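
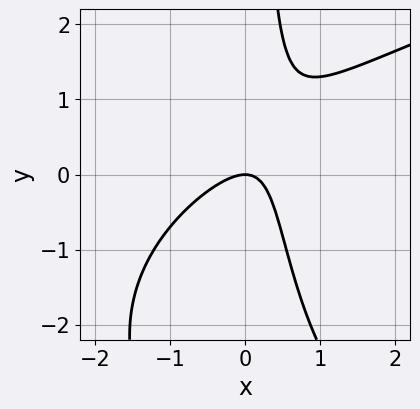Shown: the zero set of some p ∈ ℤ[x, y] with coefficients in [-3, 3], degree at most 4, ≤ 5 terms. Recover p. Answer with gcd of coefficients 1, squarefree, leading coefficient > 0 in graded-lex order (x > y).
deg p = 3. A generic line meets the curve in up to 3 points.
Reading off the gridlines: one y-axis crossing is at y = 0; it crosses the x-axis at the gridline x = 0.
Solving for integer coefficients yields p as stated.

x*y^2 - 3*x^2 + 3*x*y - 2*y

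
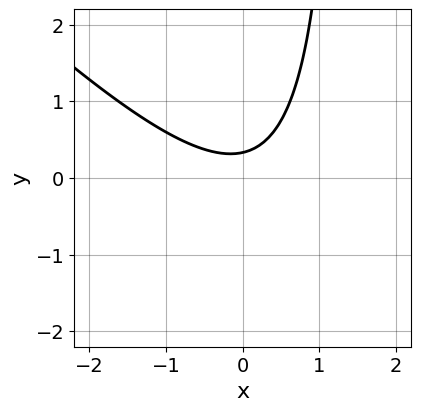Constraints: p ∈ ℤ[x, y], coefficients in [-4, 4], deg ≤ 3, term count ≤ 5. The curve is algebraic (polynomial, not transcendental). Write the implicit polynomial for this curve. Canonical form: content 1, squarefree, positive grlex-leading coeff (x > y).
1. deg p = 2. The shape is more complex than any degree-1 curve.
2. Checking where it meets the axes: it misses every integer gridline on the x-axis.
3. Solving for integer coefficients yields p as stated.

2*x^2 + 2*x*y - 3*y + 1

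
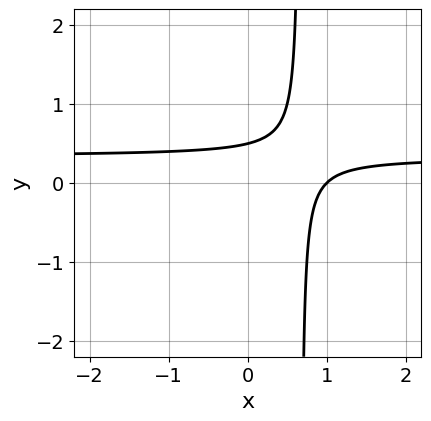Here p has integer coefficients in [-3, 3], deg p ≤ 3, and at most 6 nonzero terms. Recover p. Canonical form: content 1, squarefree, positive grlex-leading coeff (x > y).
Degree: no degree-1 curve has this shape, so deg p = 2.
From the visible intercepts: one x-axis crossing is at x = 1.
These observations pin down the coefficients.

3*x*y - x - 2*y + 1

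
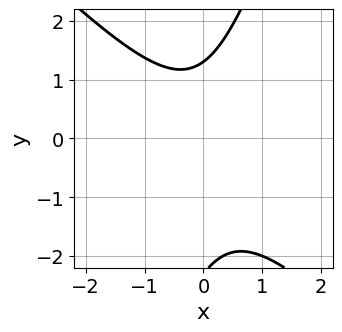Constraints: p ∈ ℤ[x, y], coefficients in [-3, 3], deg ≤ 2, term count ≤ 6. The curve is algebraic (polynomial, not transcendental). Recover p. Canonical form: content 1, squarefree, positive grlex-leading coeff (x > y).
1. The degree is 2 — a generic line meets the curve in up to 2 points.
2. Observable constraints: no x-intercept at any integer in the box.
3. Matching integer coefficients to the picture gives p.

3*x^2 + 2*x*y - y^2 - y + 3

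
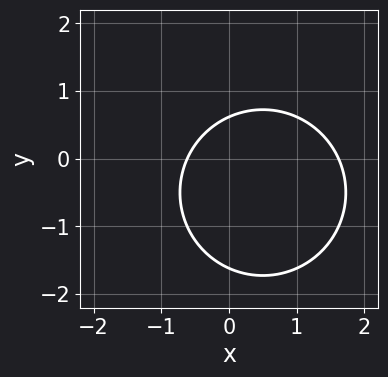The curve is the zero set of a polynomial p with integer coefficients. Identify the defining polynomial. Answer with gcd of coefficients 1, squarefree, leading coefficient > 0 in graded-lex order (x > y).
x^2 + y^2 - x + y - 1

deg p = 2. No degree-1 curve has this shape.
Matching integer coefficients to the picture gives p.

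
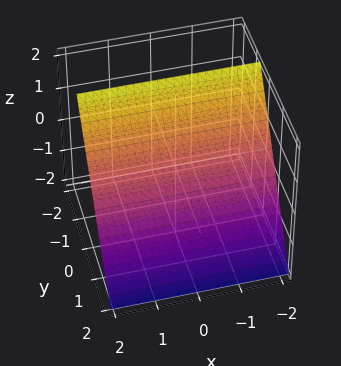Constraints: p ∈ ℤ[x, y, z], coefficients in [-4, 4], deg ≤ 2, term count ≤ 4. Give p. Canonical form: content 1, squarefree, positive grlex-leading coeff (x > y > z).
Degree: every cross-section is a straight line — this is a plane, so deg p = 1.
Reading off the gridlines: it misses every integer gridline on the x-axis; one z-axis crossing is at z = 1.
Together with the visible shape, these determine p as stated.

3*y + 2*z - 2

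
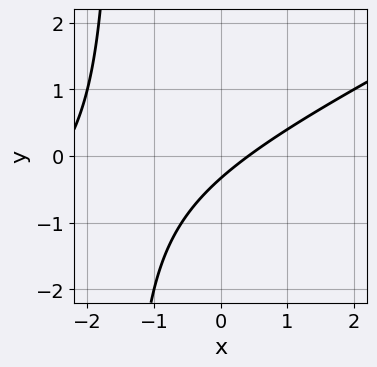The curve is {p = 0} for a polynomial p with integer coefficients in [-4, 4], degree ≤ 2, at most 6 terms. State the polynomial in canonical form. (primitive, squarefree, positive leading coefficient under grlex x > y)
x^2 - 2*x*y + 2*x - 3*y - 1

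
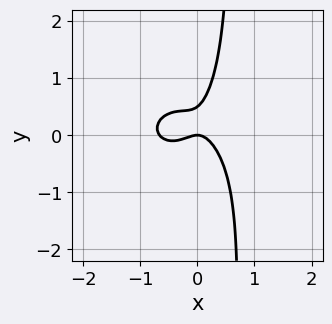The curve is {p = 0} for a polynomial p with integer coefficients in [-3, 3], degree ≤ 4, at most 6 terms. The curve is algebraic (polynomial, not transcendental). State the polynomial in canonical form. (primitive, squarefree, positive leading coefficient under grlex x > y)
(a) deg p = 3. A generic line meets the curve in up to 3 points.
(b) Checking where it meets the axes: it crosses the y-axis at the gridline y = 0; it crosses the x-axis at the gridline x = 0.
(c) Putting this together gives p.

3*x^3 + 3*x*y^2 + 2*x^2 - 2*y^2 + y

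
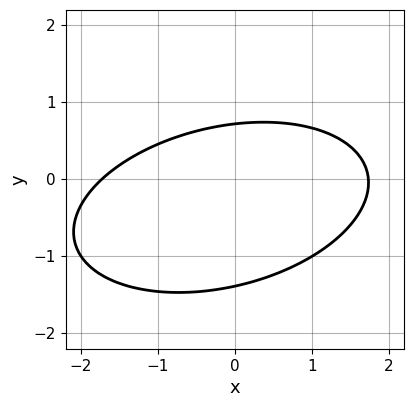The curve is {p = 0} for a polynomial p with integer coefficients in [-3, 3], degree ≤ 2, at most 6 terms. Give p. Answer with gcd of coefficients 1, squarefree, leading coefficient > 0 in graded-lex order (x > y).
x^2 - x*y + 3*y^2 + 2*y - 3

The degree is 2 — the shape is more complex than any degree-1 curve.
Matching integer coefficients to the picture gives p.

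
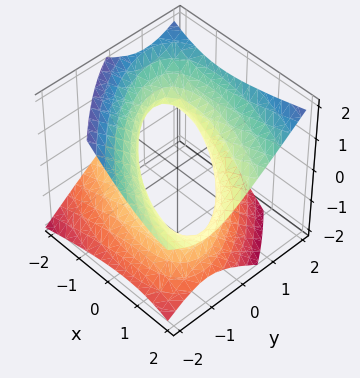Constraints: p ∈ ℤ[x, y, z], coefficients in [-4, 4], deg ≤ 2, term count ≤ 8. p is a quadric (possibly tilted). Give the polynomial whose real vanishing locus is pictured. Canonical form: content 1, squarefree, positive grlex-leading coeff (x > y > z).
1. The degree is 2 — the shape is more complex than any degree-1 surface.
2. From the visible intercepts: among the integer gridlines, it crosses the y-axis at y ∈ {-1, 1}; the surface avoids every integer z-axis point in the box.
3. Assembling these constraints gives the stated polynomial.

x^2 + 2*x*y - 2*x*z + 2*y^2 - 3*z^2 - 2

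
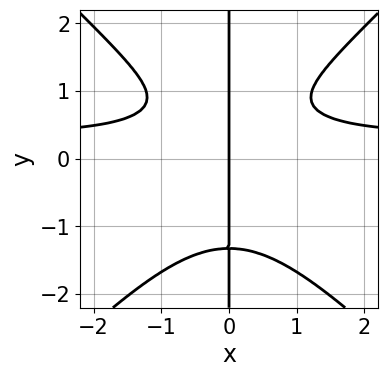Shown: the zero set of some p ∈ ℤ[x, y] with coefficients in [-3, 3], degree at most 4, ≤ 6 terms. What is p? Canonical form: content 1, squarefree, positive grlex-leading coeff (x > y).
3*x^3*y - 3*x*y^3 - x^3 + 3*x*y - 3*x

1. deg p = 4.
2. From the visible intercepts: it crosses the x-axis at the gridline x = 0; the visible y-axis segment lies entirely on the curve.
3. These observations pin down the coefficients.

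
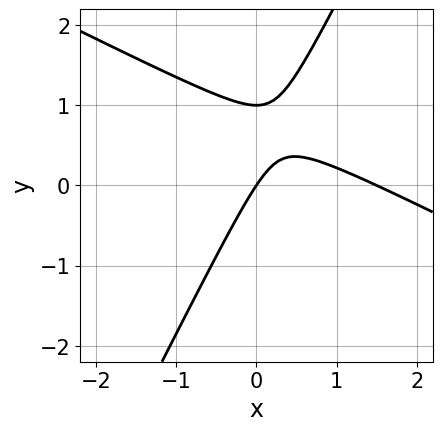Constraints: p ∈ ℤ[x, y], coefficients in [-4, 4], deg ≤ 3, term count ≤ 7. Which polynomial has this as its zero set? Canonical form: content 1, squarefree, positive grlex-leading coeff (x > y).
2*x^2 + 3*x*y - 2*y^2 - 3*x + 2*y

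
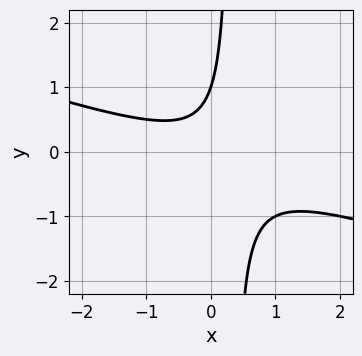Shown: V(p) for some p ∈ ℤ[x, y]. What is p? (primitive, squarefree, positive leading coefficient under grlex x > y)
x^2 + 3*x*y - y + 1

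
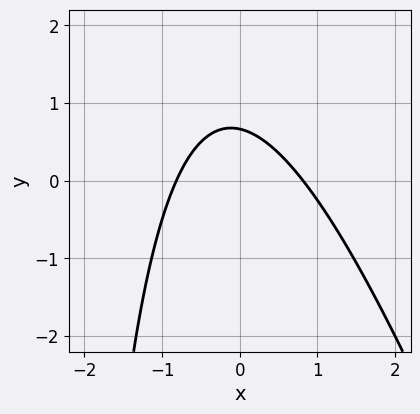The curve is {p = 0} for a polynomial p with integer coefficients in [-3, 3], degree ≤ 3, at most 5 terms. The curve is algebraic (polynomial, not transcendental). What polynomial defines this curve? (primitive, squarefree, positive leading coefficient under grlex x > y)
1. Degree: the shape is more complex than any degree-1 curve, so deg p = 2.
2. Putting this together gives p.

3*x^2 + x*y + 3*y - 2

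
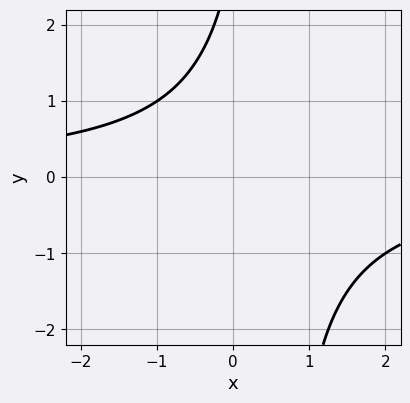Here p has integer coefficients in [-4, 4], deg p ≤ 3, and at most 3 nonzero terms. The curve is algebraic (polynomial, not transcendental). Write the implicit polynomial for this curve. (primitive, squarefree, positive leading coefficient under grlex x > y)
(a) The degree is 2 — no degree-1 curve has this shape.
(b) From the visible intercepts: no x-intercept at any integer in the box; the curve avoids every integer y-axis point in the box.
(c) Putting this together gives p.

2*x*y - y + 3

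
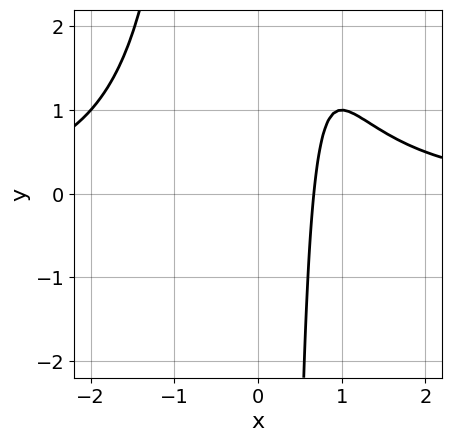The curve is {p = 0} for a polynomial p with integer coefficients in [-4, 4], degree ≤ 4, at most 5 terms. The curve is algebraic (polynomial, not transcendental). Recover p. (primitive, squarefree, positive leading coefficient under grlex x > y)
(a) Degree: no degree-3 curve has this shape, so deg p = 4.
(b) Checking where it meets the axes: it misses every integer gridline on the y-axis.
(c) The integer polynomial consistent with all of this is the stated p.

x^3*y - 3*x + 2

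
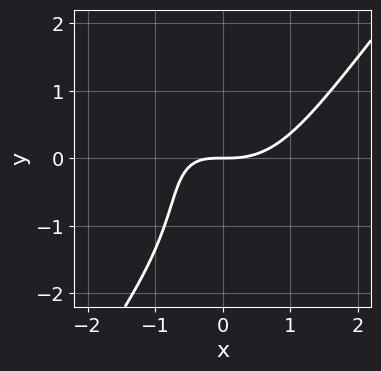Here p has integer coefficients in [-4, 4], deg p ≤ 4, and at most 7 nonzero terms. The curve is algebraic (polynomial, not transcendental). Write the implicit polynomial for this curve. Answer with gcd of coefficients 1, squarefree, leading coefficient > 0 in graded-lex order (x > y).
2*x^3 - y^3 - 2*x*y - y^2 - 3*y

1. Degree: the shape is more complex than any degree-2 curve, so deg p = 3.
2. Observable constraints: it meets the x-axis at x = 0 (among the integer gridlines); it meets the y-axis at y = 0 (among the integer gridlines).
3. Assembling these constraints gives the stated polynomial.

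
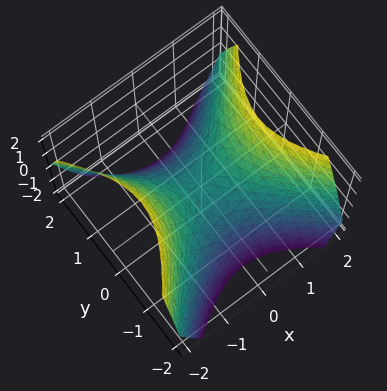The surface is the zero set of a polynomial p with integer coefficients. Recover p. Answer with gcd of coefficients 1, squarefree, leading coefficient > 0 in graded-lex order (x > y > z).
First, deg p = 2.
Then, symmetries: the y ↦ −y reflection is a symmetry, so y appears only in even powers; the x ↦ −x reflection is a symmetry, so x appears only in even powers.
Next, from the visible intercepts: it meets the z-axis at z = 0 (among the integer gridlines); one y-axis crossing is at y = 0; it meets the x-axis at x = 0 (among the integer gridlines).
Finally, these observations pin down the coefficients.

x^2 - y^2 - z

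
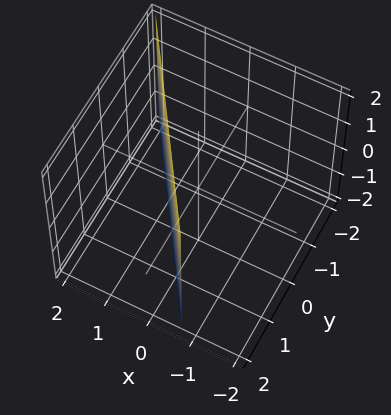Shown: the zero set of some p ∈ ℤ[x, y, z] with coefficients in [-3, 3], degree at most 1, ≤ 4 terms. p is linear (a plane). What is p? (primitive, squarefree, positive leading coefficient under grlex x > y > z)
1. deg p = 1.
2. From the axis intercepts and sections: it crosses the y-axis at the gridline y = 1; the surface avoids every integer z-axis point in the box.
3. Fitting integer coefficients to these (and the overall shape) gives p.

3*x + 2*y - 2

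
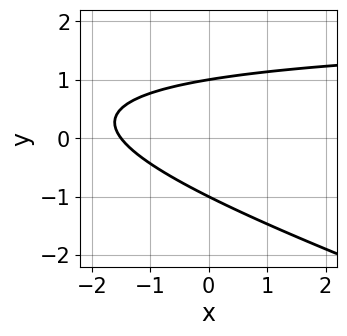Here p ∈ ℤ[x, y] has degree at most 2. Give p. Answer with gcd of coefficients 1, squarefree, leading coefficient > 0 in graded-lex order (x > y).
x*y + 3*y^2 - 2*x - 3

1. The degree is 2 — a generic line meets the curve in up to 2 points.
2. Against the integer gridlines: the y-axis gridline crossings are at y ∈ {-1, 1}.
3. Together with the visible shape, these determine p as stated.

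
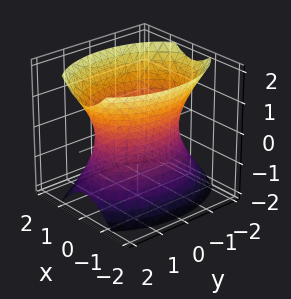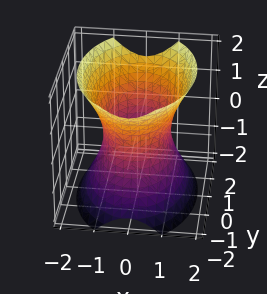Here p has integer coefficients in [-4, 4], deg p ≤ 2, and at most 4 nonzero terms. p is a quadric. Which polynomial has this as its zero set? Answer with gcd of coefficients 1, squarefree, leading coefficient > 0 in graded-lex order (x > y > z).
1. Degree: an hourglass — one-sheet hyperboloid; a quadric, so deg p = 2.
2. Symmetries: mirror symmetry z ↦ −z ⇒ only even powers of z; mirror symmetry x ↦ −x ⇒ only even powers of x; mirror symmetry y ↦ −y ⇒ only even powers of y.
3. Checking where it meets the axes: it misses every integer gridline on the z-axis; among the integer gridlines, it crosses the x-axis at x ∈ {-1, 1}.
4. Solving for integer coefficients yields p as stated.

2*x^2 + y^2 - z^2 - 2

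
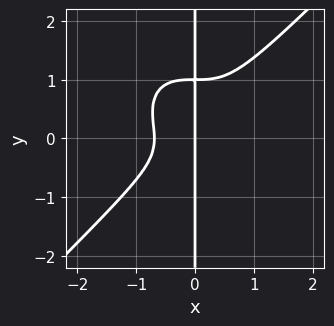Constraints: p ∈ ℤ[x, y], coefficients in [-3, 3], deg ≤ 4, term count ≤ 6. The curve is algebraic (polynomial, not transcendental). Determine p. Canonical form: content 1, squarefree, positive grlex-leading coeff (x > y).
3*x^4 - 3*x*y^3 + 2*x*y^2 + x

(a) Degree: no degree-3 curve has this shape, so deg p = 4.
(b) From the visible intercepts: one x-axis crossing is at x = 0; the visible y-axis segment lies entirely on the curve.
(c) The integer polynomial consistent with all of this is the stated p.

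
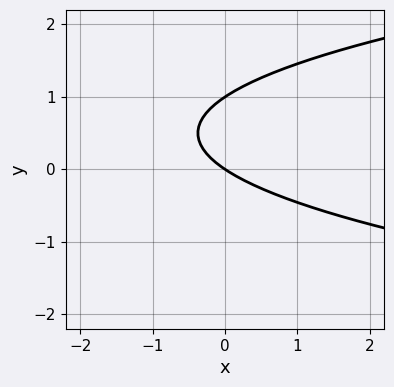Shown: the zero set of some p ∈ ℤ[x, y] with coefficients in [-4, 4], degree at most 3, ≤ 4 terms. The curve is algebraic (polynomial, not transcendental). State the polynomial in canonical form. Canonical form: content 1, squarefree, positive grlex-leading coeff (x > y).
3*y^2 - 2*x - 3*y

The degree is 2 — no degree-1 curve has this shape.
From the axis intercepts and sections: it crosses the x-axis at the gridline x = 0; among the integer gridlines, it crosses the y-axis at y ∈ {0, 1}.
These observations pin down the coefficients.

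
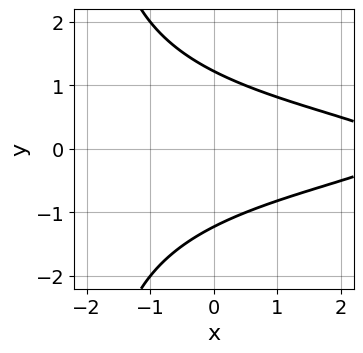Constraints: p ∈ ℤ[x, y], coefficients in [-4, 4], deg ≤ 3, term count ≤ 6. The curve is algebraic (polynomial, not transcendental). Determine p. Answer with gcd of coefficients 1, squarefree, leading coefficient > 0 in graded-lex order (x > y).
x*y^2 + 2*y^2 + x - 3

(a) Degree: a generic line meets the curve in up to 3 points, so deg p = 3.
(b) Symmetries: it's symmetric under y → −y, forcing even powers of y.
(c) From the axis intercepts and sections: no x-intercept at any integer in the box.
(d) The integer polynomial consistent with all of this is the stated p.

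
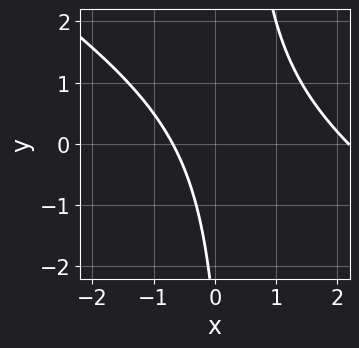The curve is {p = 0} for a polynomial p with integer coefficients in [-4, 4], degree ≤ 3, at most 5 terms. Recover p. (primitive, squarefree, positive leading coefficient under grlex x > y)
2*x^2 + 3*x*y - 3*x - y - 3

The degree is 2 — no degree-1 curve has this shape.
From the axis intercepts and sections: no y-intercept at any integer in the box.
The integer polynomial consistent with all of this is the stated p.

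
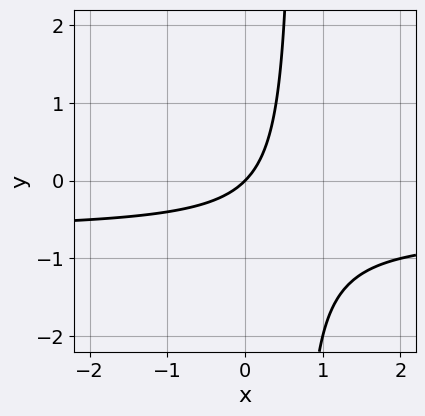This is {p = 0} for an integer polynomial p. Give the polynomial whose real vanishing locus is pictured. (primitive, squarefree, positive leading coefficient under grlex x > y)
The degree is 2 — the shape is more complex than any degree-1 curve.
Checking where it meets the axes: one y-axis crossing is at y = 0; one x-axis crossing is at x = 0.
Solving for integer coefficients yields p as stated.

3*x*y + 2*x - 2*y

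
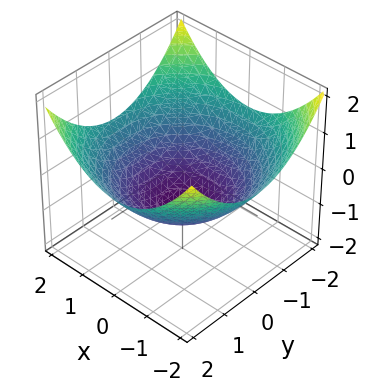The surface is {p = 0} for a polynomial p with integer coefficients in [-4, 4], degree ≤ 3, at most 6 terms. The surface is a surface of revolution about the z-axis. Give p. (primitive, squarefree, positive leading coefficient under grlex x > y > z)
(a) deg p = 2.
(b) Symmetries: rotational symmetry about the z-axis ⇒ p depends on x, y only through x² + y².
(c) Reading off the gridlines: one z-axis crossing is at z = -1; a circular section at z = 0 has radius between 1 and 2.
(d) Together with the visible shape, these determine p as stated.

x^2 + y^2 - 3*z - 3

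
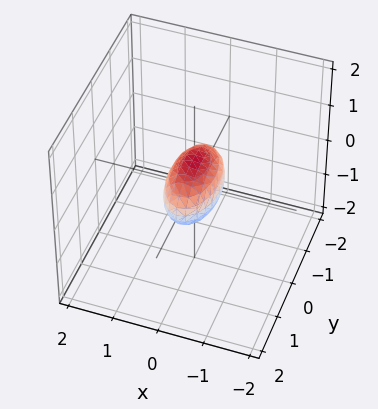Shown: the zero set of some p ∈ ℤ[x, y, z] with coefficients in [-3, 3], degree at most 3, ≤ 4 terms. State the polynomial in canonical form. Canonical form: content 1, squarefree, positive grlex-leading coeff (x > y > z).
1. The degree is 2 — a closed, bounded, convex surface; a quadric.
2. Symmetries: the y ↦ −y reflection is a symmetry, so y appears only in even powers; it's symmetric under z → −z, forcing even powers of z; mirror symmetry x ↦ −x ⇒ only even powers of x.
3. Observable constraints: the y-axis gridline crossings are at y ∈ {-1, 1}.
4. Fitting integer coefficients to these (and the overall shape) gives p.

3*x^2 + y^2 + 2*z^2 - 1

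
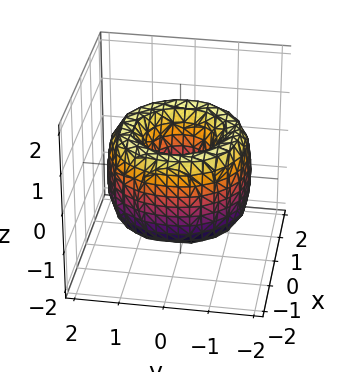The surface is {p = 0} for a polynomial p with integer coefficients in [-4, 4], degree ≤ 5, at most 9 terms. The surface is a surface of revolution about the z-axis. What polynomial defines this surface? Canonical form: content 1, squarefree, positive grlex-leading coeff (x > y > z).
First, deg p = 4. The shape is more complex than any degree-3 surface.
Then, symmetries: the surface is invariant under rotation about z: p = q(x² + y², z).
Then, observable constraints: it misses every integer gridline on the z-axis; a circular section at z = 1 has radius exactly 1.
Finally, the integer polynomial consistent with all of this is the stated p.

x^4 + 2*x^2*y^2 + y^4 - 3*x^2 - 3*y^2 + z^2 + 1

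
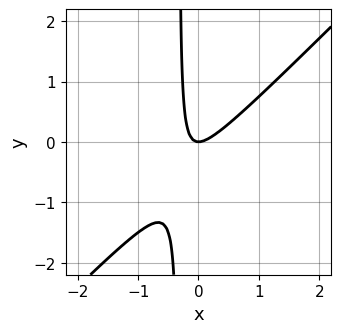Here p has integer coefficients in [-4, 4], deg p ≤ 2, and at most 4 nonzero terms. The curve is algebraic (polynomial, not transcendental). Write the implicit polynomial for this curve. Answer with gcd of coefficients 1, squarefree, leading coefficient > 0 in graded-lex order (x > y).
(a) The degree is 2 — the shape is more complex than any degree-1 curve.
(b) Observable constraints: one x-axis crossing is at x = 0; it crosses the y-axis at the gridline y = 0.
(c) These observations pin down the coefficients.

3*x^2 - 3*x*y - y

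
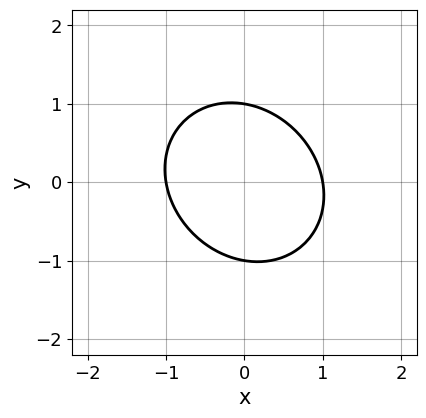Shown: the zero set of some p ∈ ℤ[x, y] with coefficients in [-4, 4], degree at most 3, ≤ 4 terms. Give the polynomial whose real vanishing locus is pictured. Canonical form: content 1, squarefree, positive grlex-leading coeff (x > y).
3*x^2 + x*y + 3*y^2 - 3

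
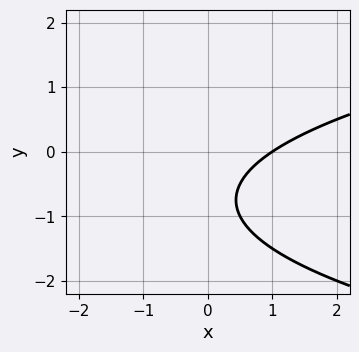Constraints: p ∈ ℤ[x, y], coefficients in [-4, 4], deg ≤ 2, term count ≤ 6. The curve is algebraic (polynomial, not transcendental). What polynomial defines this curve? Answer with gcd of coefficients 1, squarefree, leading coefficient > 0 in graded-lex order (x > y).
First, the degree is 2 — a generic line meets the curve in up to 2 points.
Next, from the visible intercepts: it crosses the x-axis at the gridline x = 1; the curve avoids every integer y-axis point in the box.
Finally, the integer polynomial consistent with all of this is the stated p.

2*y^2 - 2*x + 3*y + 2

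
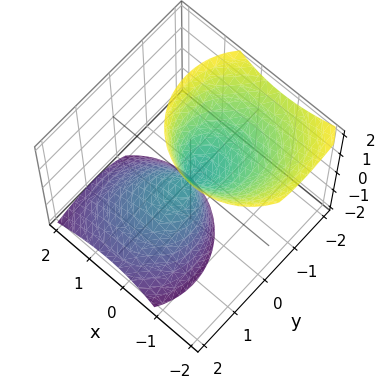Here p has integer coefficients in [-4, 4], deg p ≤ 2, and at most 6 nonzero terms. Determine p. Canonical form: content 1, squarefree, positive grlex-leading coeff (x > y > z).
3*x^2 + 2*x*z + 3*y^2 + 3*y*z - z^2

(a) There are 2 components.
(b) The degree is 2 — a generic line meets the surface in up to 2 points.
(c) Against the integer gridlines: it meets the y-axis at y = 0 (among the integer gridlines); it meets the x-axis at x = 0 (among the integer gridlines); it crosses the z-axis at the gridline z = 0.
(d) Together with the visible shape, these determine p as stated.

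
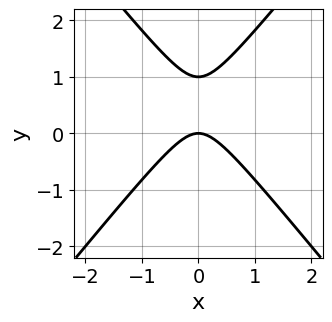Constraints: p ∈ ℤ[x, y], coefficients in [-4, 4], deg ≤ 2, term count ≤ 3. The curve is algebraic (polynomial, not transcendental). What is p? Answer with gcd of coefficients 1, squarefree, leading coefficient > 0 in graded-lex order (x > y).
1. deg p = 2. No degree-1 curve has this shape.
2. Symmetries: mirror symmetry x ↦ −x ⇒ only even powers of x.
3. From the visible intercepts: one x-axis crossing is at x = 0; the y-axis gridline crossings are at y ∈ {0, 1}.
4. The integer polynomial consistent with all of this is the stated p.

3*x^2 - 2*y^2 + 2*y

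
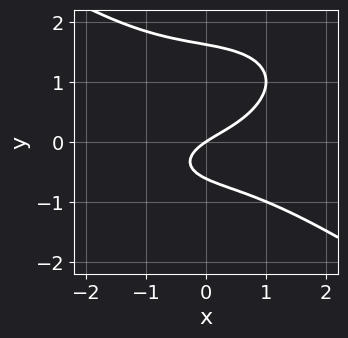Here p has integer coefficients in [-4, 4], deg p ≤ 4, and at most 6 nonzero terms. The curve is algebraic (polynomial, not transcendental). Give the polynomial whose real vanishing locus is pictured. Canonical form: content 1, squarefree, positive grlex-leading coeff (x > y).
(a) deg p = 3.
(b) From the axis intercepts and sections: one x-axis crossing is at x = 0; it meets the y-axis at y = 0 (among the integer gridlines).
(c) Matching integer coefficients to the picture gives p.

x^3 + 3*y^3 - 3*y^2 + 2*x - 3*y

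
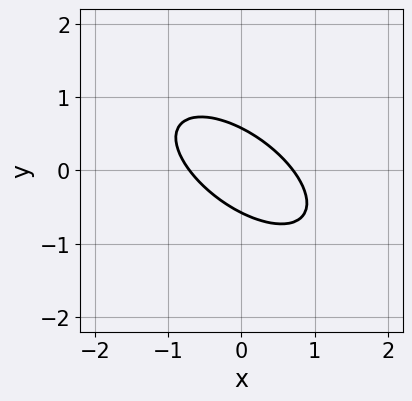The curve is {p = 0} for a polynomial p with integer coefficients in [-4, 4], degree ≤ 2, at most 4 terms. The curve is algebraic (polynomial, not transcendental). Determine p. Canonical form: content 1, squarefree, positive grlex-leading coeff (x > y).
2*x^2 + 3*x*y + 3*y^2 - 1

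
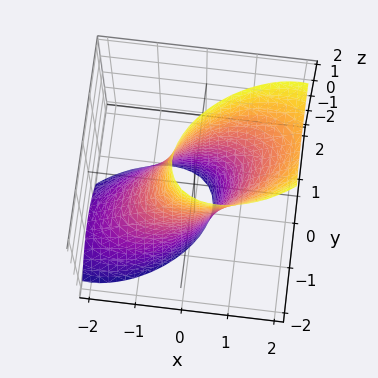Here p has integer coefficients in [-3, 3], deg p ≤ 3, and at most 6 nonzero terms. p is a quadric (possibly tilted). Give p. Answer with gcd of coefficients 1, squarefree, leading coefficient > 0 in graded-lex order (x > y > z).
deg p = 2. No degree-1 surface has this shape.
Against the integer gridlines: among the integer gridlines, it crosses the x-axis at x ∈ {-1, 1}; the surface avoids every integer z-axis point in the box.
Together with the visible shape, these determine p as stated.

2*x^2 - 2*x*y - 2*x*z + 3*y^2 - 2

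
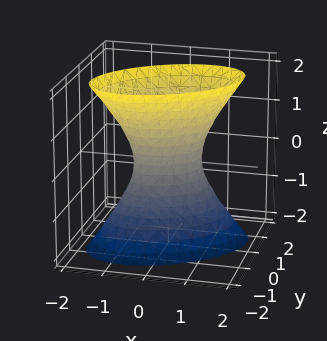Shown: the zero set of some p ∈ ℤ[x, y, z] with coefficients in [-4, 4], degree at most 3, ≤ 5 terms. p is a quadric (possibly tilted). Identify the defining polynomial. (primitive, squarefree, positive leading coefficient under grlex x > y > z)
1. The degree is 2 — a generic line meets the surface in up to 2 points.
2. Checking where it meets the axes: it misses every integer gridline on the z-axis.
3. Assembling these constraints gives the stated polynomial.

2*x^2 - 2*x*y + 3*y^2 - z^2 - 1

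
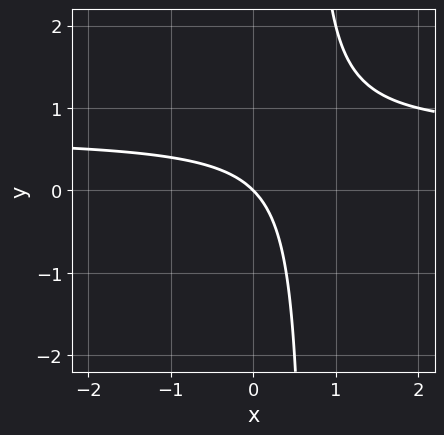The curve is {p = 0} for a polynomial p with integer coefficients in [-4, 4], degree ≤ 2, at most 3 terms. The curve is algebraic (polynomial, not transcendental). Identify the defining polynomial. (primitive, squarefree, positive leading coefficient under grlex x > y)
3*x*y - 2*x - 2*y

First, degree: the shape is more complex than any degree-1 curve, so deg p = 2.
Then, observable constraints: it crosses the x-axis at the gridline x = 0; one y-axis crossing is at y = 0.
Finally, these observations pin down the coefficients.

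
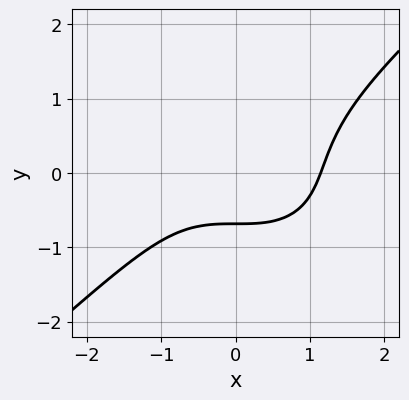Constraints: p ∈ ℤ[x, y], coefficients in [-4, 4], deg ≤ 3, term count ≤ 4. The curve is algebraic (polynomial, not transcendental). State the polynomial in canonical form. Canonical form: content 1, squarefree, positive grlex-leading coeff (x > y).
2*x^3 - 3*y^3 - 3*y - 3

First, degree: a generic line meets the curve in up to 3 points, so deg p = 3.
Finally, solving for integer coefficients yields p as stated.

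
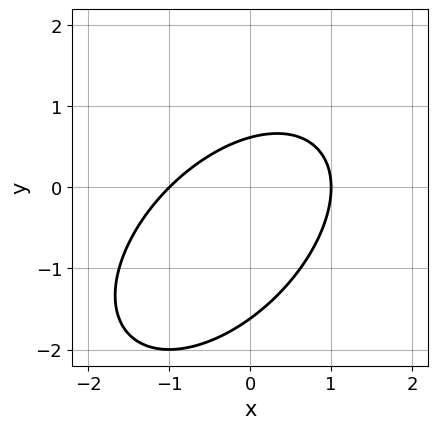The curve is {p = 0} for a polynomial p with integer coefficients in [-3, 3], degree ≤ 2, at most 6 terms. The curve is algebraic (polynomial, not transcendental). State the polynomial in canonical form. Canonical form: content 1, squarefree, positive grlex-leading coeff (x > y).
(a) The degree is 2 — no degree-1 curve has this shape.
(b) From the axis intercepts and sections: among the integer gridlines, it crosses the x-axis at x ∈ {-1, 1}.
(c) Fitting integer coefficients to these (and the overall shape) gives p.

x^2 - x*y + y^2 + y - 1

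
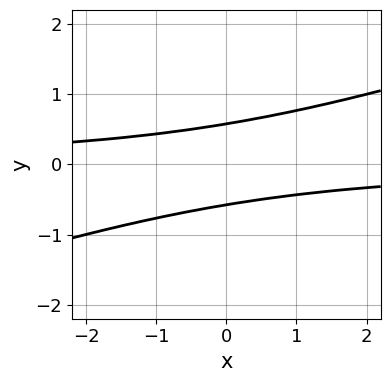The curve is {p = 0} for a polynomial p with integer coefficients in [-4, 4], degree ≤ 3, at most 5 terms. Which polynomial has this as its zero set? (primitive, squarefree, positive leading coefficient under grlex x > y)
x*y - 3*y^2 + 1

1. Degree: no degree-1 curve has this shape, so deg p = 2.
2. Against the integer gridlines: the curve avoids every integer x-axis point in the box.
3. Putting this together gives p.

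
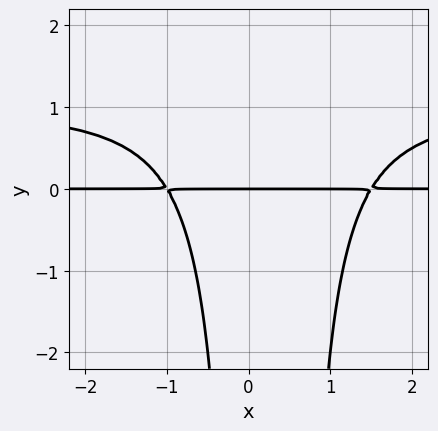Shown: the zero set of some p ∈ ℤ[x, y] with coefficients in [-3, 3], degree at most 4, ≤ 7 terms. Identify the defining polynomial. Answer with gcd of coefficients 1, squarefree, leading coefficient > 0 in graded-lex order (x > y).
2*x^2*y^2 - 2*x^2*y - x*y^2 + x*y + 3*y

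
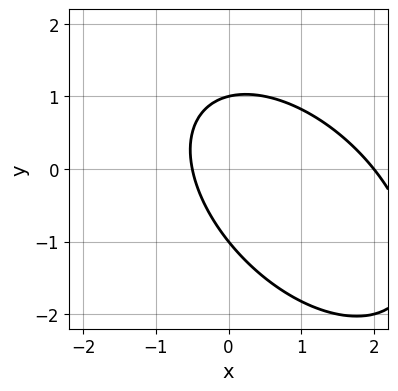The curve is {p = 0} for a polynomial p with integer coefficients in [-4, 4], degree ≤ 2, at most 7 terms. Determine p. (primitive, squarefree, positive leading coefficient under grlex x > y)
2*x^2 + 2*x*y + 2*y^2 - 3*x - 2

1. Degree: the shape is more complex than any degree-1 curve, so deg p = 2.
2. From the axis intercepts and sections: among the integer gridlines, it crosses the y-axis at y ∈ {-1, 1}; it crosses the x-axis at the gridline x = 2.
3. Fitting integer coefficients to these (and the overall shape) gives p.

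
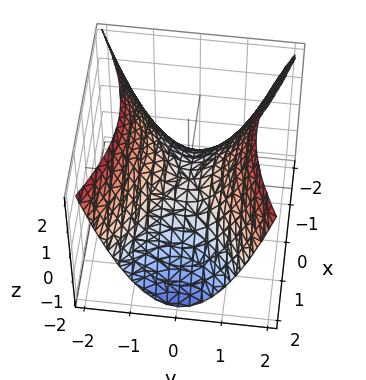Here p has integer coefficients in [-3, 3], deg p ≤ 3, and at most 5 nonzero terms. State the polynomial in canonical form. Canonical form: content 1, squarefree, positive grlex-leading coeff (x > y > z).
x^2 - 2*y^2 + 2*z

(a) Degree: a saddle surface; a quadric, so deg p = 2.
(b) Symmetries: the x ↦ −x reflection is a symmetry, so x appears only in even powers; the y ↦ −y reflection is a symmetry, so y appears only in even powers.
(c) Against the integer gridlines: it crosses the x-axis at the gridline x = 0; one z-axis crossing is at z = 0.
(d) Assembling these constraints gives the stated polynomial.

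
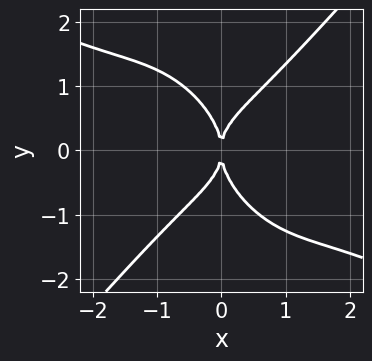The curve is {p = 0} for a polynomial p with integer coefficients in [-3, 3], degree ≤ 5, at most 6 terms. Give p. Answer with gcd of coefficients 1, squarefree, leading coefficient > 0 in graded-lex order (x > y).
The degree is 4 — a generic line meets the curve in up to 4 points.
Reading off the gridlines: it crosses the x-axis at the gridline x = 0; it meets the y-axis at y = 0 (among the integer gridlines).
Matching integer coefficients to the picture gives p.

x^4 + 2*x^3*y - x*y^3 - y^4 + 2*x^2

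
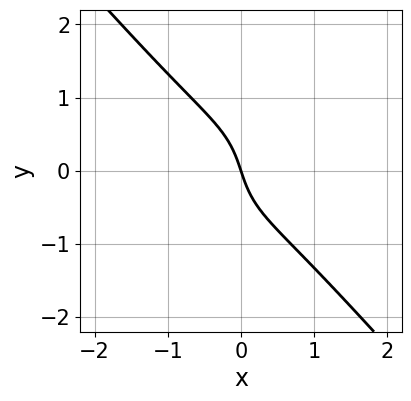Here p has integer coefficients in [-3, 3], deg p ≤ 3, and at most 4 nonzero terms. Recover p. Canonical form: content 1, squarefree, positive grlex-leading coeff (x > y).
3*x^3 + 2*y^3 + 3*x + y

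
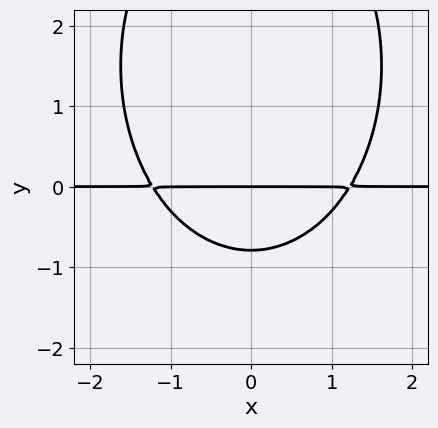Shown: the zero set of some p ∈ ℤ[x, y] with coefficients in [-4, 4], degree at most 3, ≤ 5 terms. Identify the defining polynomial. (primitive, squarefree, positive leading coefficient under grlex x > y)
2*x^2*y + y^3 - 3*y^2 - 3*y

1. deg p = 3. A generic line meets the curve in up to 3 points.
2. Symmetries: the x ↦ −x reflection is a symmetry, so x appears only in even powers.
3. From the visible intercepts: the visible x-axis segment lies entirely on the curve; it meets the y-axis at y = 0 (among the integer gridlines).
4. The integer polynomial consistent with all of this is the stated p.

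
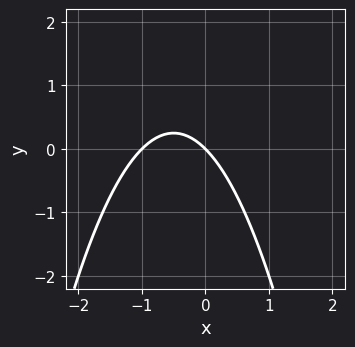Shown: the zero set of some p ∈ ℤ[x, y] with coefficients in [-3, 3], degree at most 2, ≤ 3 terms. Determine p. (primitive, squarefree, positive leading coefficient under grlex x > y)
1. deg p = 2.
2. From the axis intercepts and sections: one y-axis crossing is at y = 0; among the integer gridlines, it crosses the x-axis at x ∈ {-1, 0}.
3. Assembling these constraints gives the stated polynomial.

x^2 + x + y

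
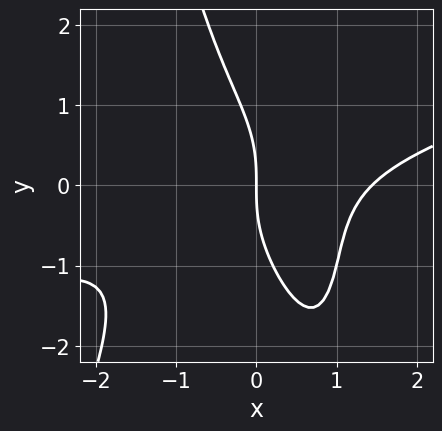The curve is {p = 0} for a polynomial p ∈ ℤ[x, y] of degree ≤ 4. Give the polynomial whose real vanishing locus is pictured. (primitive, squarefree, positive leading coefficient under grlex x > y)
Degree: the shape is more complex than any degree-3 curve, so deg p = 4.
From the visible intercepts: it crosses the y-axis at the gridline y = 0; it meets the x-axis at x = 0 (among the integer gridlines).
Putting this together gives p.

x^4 - 3*x^3*y - 2*x*y^2 - y^3 - 3*x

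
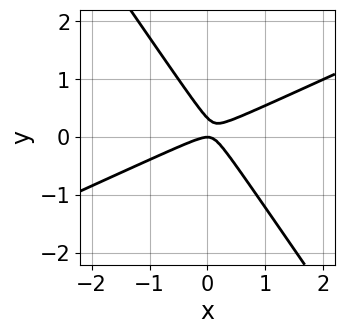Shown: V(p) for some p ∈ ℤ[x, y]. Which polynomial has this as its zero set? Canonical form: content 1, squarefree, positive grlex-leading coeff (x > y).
First, deg p = 2. A generic line meets the curve in up to 2 points.
Next, from the axis intercepts and sections: it crosses the y-axis at the gridline y = 0; one x-axis crossing is at x = 0.
Finally, fitting integer coefficients to these (and the overall shape) gives p.

2*x^2 - 3*x*y - 3*y^2 + y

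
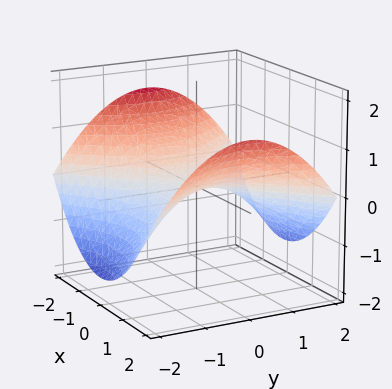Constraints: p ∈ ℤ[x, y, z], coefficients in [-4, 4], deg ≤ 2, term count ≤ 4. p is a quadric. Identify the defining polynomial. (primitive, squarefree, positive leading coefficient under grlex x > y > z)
First, the degree is 2 — a saddle surface; a quadric.
Next, symmetries: it's symmetric under x → −x, forcing even powers of x; the y ↦ −y reflection is a symmetry, so y appears only in even powers.
Next, against the integer gridlines: one x-axis crossing is at x = 0; it crosses the z-axis at the gridline z = 0; it meets the y-axis at y = 0 (among the integer gridlines).
Finally, together with the visible shape, these determine p as stated.

x^2 - y^2 - 3*z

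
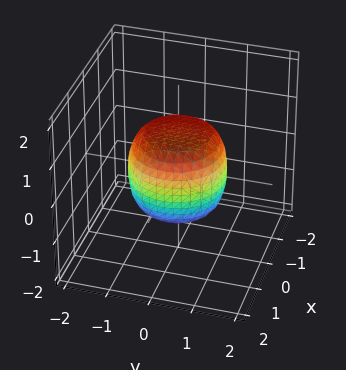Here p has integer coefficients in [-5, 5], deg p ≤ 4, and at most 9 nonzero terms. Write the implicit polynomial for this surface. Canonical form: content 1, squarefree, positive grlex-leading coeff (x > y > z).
First, the degree is 4 — a generic line meets the surface in up to 4 points.
Next, symmetries: the z-axis is an axis of rotation, so x and y enter only as x² + y².
Next, against the integer gridlines: a circular section at z = 1 has radius between 0 and 1; the z-axis gridline crossings are at z ∈ {-1, 1}.
Finally, the integer polynomial consistent with all of this is the stated p.

2*x^4 + 4*x^2*y^2 + 2*y^4 - x^2 - y^2 + 2*z^2 - 2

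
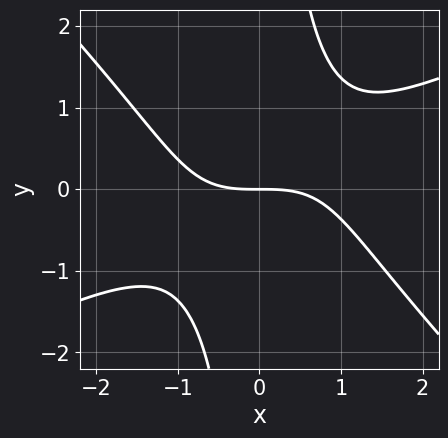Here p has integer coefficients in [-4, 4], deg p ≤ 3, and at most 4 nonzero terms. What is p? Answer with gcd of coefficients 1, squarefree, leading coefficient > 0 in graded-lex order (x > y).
(a) Degree: the shape is more complex than any degree-2 curve, so deg p = 3.
(b) From the visible intercepts: it meets the y-axis at y = 0 (among the integer gridlines); it meets the x-axis at x = 0 (among the integer gridlines).
(c) Fitting integer coefficients to these (and the overall shape) gives p.

x^3 - x^2*y - 2*x*y^2 + 3*y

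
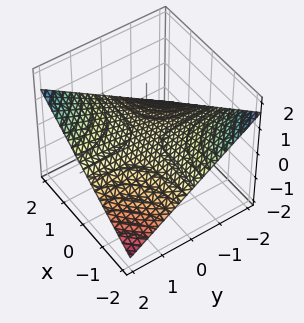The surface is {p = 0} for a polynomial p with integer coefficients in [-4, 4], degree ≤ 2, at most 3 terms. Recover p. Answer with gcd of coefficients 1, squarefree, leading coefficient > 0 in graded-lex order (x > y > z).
x*y - 3*z

The degree is 2 — a hyperbolic paraboloid; a quadric.
Against the integer gridlines: the visible y-axis segment lies entirely on the surface; the visible x-axis segment lies entirely on the surface; it crosses the z-axis at the gridline z = 0.
Assembling these constraints gives the stated polynomial.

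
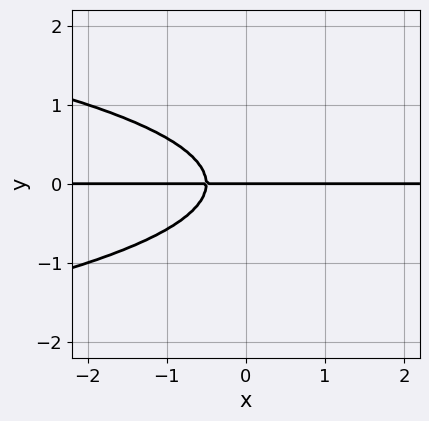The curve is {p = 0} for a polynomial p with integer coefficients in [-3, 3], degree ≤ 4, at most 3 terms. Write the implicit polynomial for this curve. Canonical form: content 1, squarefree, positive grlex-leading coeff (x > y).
1. Degree: a generic line meets the curve in up to 3 points, so deg p = 3.
2. Reading off the gridlines: every point of the x-axis in the box is on the curve; one y-axis crossing is at y = 0.
3. These observations pin down the coefficients.

3*y^3 + 2*x*y + y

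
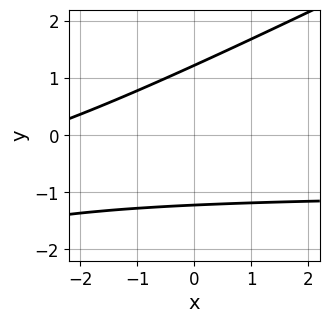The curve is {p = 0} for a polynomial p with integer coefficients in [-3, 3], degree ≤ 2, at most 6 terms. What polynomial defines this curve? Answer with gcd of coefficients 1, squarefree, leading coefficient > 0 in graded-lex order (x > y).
x*y - 2*y^2 + x + 3

First, the degree is 2 — the shape is more complex than any degree-1 curve.
Then, reading off the gridlines: the curve avoids every integer x-axis point in the box.
Finally, putting this together gives p.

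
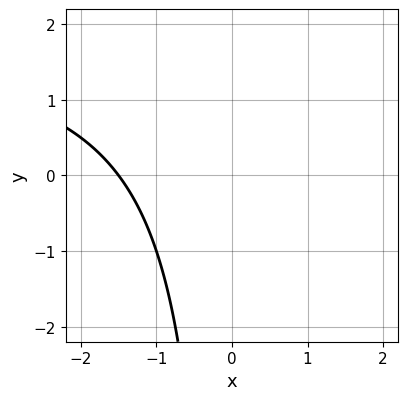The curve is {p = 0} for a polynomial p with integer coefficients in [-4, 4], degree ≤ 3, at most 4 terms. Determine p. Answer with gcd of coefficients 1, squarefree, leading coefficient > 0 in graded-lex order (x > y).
x*y - 2*x - 3

1. Degree: no degree-1 curve has this shape, so deg p = 2.
2. Reading off the gridlines: the curve avoids every integer y-axis point in the box.
3. Matching integer coefficients to the picture gives p.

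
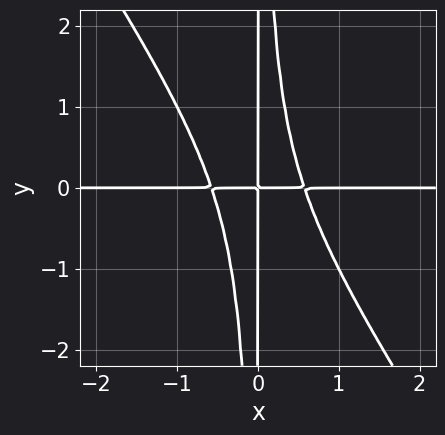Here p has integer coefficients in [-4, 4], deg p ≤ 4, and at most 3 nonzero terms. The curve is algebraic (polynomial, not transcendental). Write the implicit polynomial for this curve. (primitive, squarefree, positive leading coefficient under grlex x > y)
3*x^3*y + 2*x^2*y^2 - x*y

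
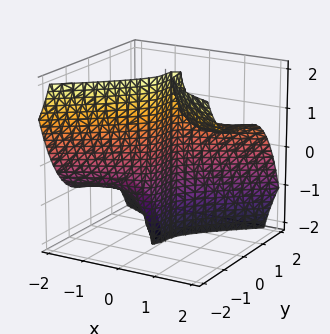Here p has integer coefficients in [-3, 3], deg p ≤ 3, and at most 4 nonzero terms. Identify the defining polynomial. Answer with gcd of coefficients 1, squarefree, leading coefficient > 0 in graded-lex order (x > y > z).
x^3 - 3*x^2*z - 3*y^3 + 2*x

First, deg p = 3. The shape is more complex than any degree-2 surface.
Next, observable constraints: every point of the z-axis in the box is on the surface; it crosses the x-axis at the gridline x = 0; it crosses the y-axis at the gridline y = 0.
Finally, putting this together gives p.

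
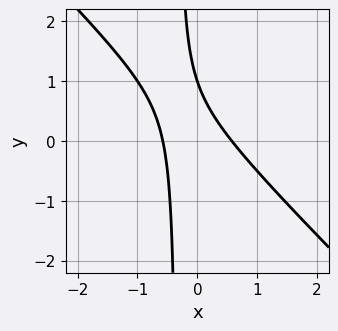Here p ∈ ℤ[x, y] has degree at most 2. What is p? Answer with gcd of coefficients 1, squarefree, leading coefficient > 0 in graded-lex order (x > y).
3*x^2 + 3*x*y + y - 1

1. The degree is 2 — a generic line meets the curve in up to 2 points.
2. Observable constraints: it crosses the y-axis at the gridline y = 1.
3. These observations pin down the coefficients.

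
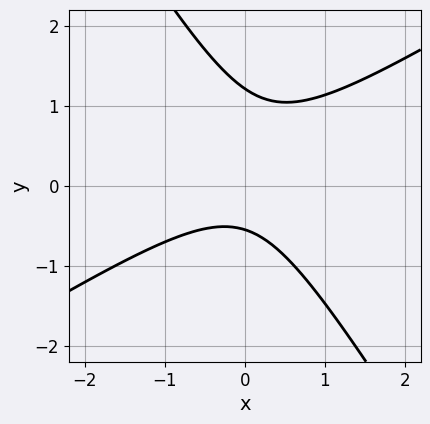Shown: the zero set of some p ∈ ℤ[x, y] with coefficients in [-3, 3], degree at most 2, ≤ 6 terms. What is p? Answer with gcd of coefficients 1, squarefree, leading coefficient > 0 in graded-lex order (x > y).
(a) Degree: the shape is more complex than any degree-1 curve, so deg p = 2.
(b) From the axis intercepts and sections: it misses every integer gridline on the x-axis.
(c) Solving for integer coefficients yields p as stated.

3*x^2 - 3*x*y - 3*y^2 + 2*y + 2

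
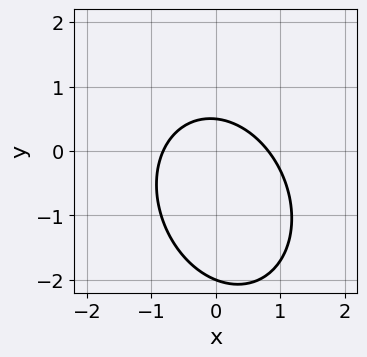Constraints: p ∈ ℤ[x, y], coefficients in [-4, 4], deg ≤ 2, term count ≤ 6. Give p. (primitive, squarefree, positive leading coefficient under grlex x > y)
3*x^2 + x*y + 2*y^2 + 3*y - 2

1. Degree: no degree-1 curve has this shape, so deg p = 2.
2. From the visible intercepts: it meets the y-axis at y = -2 (among the integer gridlines).
3. Solving for integer coefficients yields p as stated.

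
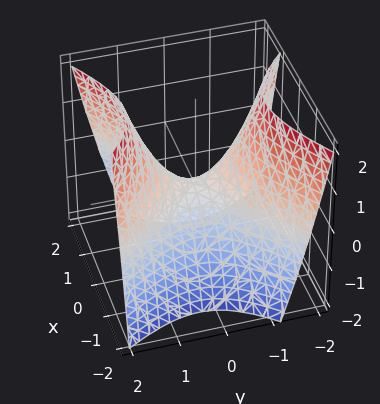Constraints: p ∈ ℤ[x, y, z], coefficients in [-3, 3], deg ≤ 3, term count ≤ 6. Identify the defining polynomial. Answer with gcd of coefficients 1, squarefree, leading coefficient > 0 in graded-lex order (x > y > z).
deg p = 2. The shape is more complex than any degree-1 surface.
From the visible intercepts: it crosses the x-axis at the gridline x = 0; it meets the y-axis at y = 0 (among the integer gridlines).
The integer polynomial consistent with all of this is the stated p.

2*x^2 - x*y - 2*y^2 + 2*z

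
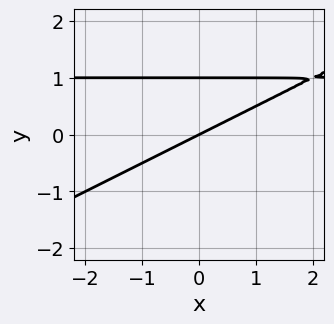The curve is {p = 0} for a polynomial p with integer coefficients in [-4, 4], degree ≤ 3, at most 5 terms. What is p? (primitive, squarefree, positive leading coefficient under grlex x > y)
x*y - 2*y^2 - x + 2*y

First, degree: no degree-1 curve has this shape, so deg p = 2.
Next, checking where it meets the axes: it crosses the x-axis at the gridline x = 0; the y-axis gridline crossings are at y ∈ {0, 1}.
Finally, together with the visible shape, these determine p as stated.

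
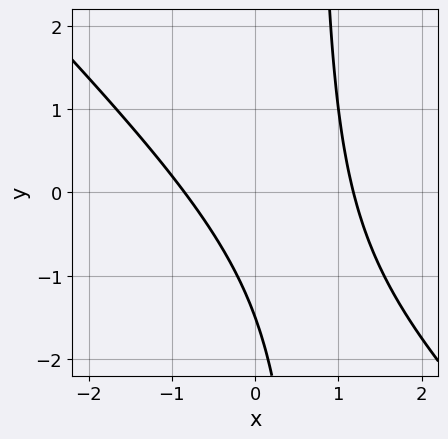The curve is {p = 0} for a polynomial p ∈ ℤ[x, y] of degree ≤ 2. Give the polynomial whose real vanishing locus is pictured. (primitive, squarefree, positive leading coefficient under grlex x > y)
3*x^2 + 3*x*y - x - 2*y - 3

First, deg p = 2.
Finally, solving for integer coefficients yields p as stated.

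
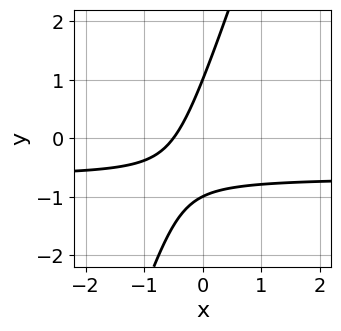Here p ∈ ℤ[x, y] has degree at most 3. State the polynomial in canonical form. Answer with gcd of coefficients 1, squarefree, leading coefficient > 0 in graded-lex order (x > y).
1. The degree is 2 — a generic line meets the curve in up to 2 points.
2. Reading off the gridlines: the y-axis gridline crossings are at y ∈ {-1, 1}.
3. The integer polynomial consistent with all of this is the stated p.

3*x*y - y^2 + 2*x + 1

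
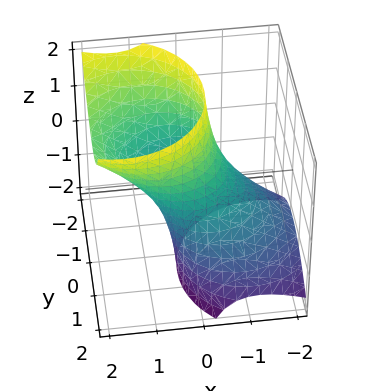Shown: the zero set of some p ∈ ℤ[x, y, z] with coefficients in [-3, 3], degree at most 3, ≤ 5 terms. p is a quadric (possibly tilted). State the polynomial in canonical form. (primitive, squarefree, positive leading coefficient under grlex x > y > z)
2*x^2 - 3*x*z + 2*y^2 + y*z - 2

First, deg p = 2. No degree-1 surface has this shape.
Then, from the visible intercepts: the y-axis gridline crossings are at y ∈ {-1, 1}; among the integer gridlines, it crosses the x-axis at x ∈ {-1, 1}; it misses every integer gridline on the z-axis.
Finally, fitting integer coefficients to these (and the overall shape) gives p.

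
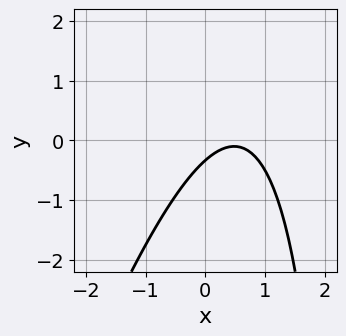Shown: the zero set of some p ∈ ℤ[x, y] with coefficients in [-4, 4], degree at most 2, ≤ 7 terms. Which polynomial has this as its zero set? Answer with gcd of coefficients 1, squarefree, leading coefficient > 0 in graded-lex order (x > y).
1. Degree: no degree-1 curve has this shape, so deg p = 2.
2. Checking where it meets the axes: no x-intercept at any integer in the box.
3. Assembling these constraints gives the stated polynomial.

3*x^2 - x*y - 3*x + 3*y + 1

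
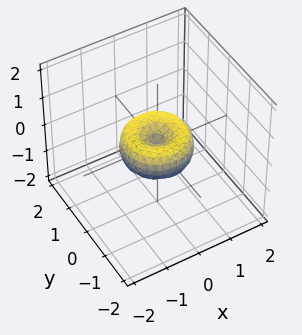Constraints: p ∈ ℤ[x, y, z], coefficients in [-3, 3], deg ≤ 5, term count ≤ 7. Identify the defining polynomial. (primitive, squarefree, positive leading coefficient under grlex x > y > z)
(a) Degree: the shape is more complex than any degree-3 surface, so deg p = 4.
(b) Symmetries: rotational symmetry about the z-axis ⇒ p depends on x, y only through x² + y².
(c) Checking where it meets the axes: it meets the z-axis at z = 0 (among the integer gridlines); among the integer gridlines, it crosses the x-axis at x ∈ {-1, 0, 1}; a circular section at z = 0 has radius exactly 1; the y-axis gridline crossings are at y ∈ {-1, 0, 1}.
(d) Putting this together gives p.

x^4 + 2*x^2*y^2 + y^4 - x^2 - y^2 + z^2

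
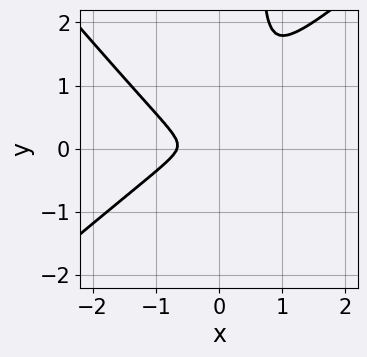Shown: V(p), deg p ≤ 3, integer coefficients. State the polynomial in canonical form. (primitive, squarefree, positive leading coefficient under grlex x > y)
3*x^3 - x^2*y - 3*x*y^2 + 2*x^2 + 2*y^2

First, degree: no degree-2 curve has this shape, so deg p = 3.
Finally, solving for integer coefficients yields p as stated.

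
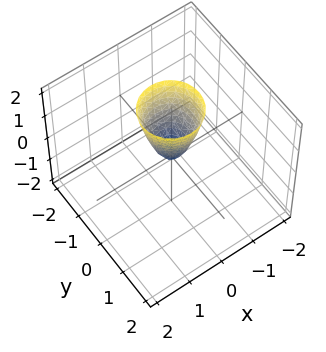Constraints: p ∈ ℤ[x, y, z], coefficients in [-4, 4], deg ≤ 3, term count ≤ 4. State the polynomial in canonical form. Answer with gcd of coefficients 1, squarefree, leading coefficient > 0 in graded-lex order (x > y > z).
3*x^2 + 3*y^2 - z

1. Degree: a single bowl opening along one axis; a quadric, so deg p = 2.
2. Symmetries: rotational symmetry about the z-axis ⇒ p depends on x, y only through x² + y².
3. Checking where it meets the axes: a circular section at z = 1 has radius between 0 and 1; it meets the z-axis at z = 0 (among the integer gridlines).
4. These observations pin down the coefficients.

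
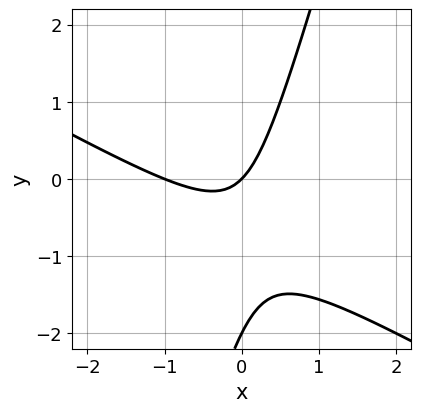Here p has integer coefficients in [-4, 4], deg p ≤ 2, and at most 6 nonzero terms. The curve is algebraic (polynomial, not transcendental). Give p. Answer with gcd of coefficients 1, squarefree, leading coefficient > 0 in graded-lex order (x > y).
2*x^2 + 3*x*y - y^2 + 2*x - 2*y

First, deg p = 2.
Then, from the axis intercepts and sections: among the integer gridlines, it crosses the y-axis at y ∈ {-2, 0}; among the integer gridlines, it crosses the x-axis at x ∈ {-1, 0}.
Finally, matching integer coefficients to the picture gives p.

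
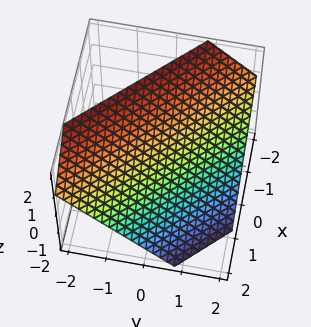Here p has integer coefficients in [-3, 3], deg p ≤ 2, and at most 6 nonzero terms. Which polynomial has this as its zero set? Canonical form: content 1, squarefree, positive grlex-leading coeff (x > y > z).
3*x + 3*y + 3*z - 2

1. deg p = 1.
2. Putting this together gives p.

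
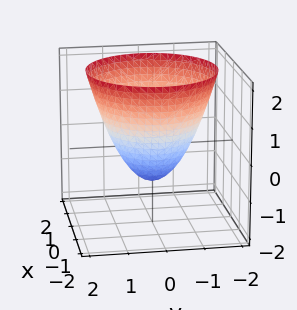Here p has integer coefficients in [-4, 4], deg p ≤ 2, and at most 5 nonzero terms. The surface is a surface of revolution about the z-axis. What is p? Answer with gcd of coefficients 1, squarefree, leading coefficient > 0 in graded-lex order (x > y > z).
1. deg p = 2. A generic line meets the surface in up to 2 points.
2. By symmetry, every cross-section ⟂ z is a circle, so x, y appear only via x² + y².
3. From the axis intercepts and sections: among the integer gridlines, it crosses the x-axis at x ∈ {-1, 1}; it crosses the z-axis at the gridline z = -1; a circular section at z = 0 has radius exactly 1.
4. The integer polynomial consistent with all of this is the stated p. Check: (0, 1, 0) on the y-axis lies on the surface, and p(0, 1, 0) = 0. ✓

x^2 + y^2 - z - 1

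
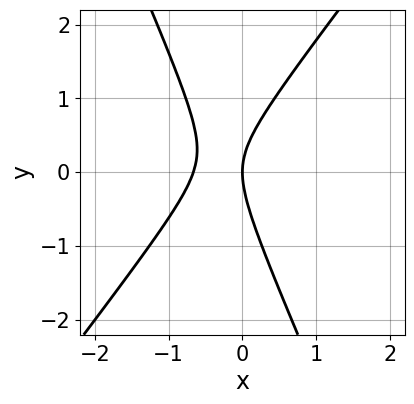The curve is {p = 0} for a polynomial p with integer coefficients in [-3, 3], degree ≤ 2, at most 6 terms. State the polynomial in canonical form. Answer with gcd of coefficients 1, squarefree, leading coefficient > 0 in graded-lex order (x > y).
First, deg p = 2. No degree-1 curve has this shape.
Then, reading off the gridlines: one y-axis crossing is at y = 0; it meets the x-axis at x = 0 (among the integer gridlines).
Finally, these observations pin down the coefficients.

3*x^2 - x*y - y^2 + 2*x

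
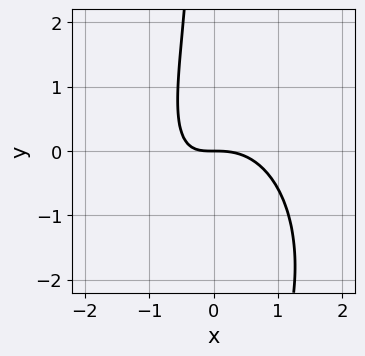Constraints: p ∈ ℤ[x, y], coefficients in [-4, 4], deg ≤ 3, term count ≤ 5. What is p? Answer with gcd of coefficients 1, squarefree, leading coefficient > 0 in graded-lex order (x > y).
2*x^3 + x*y^2 + 2*x*y + 2*y

First, degree: no degree-2 curve has this shape, so deg p = 3.
Next, checking where it meets the axes: it crosses the y-axis at the gridline y = 0; one x-axis crossing is at x = 0.
Finally, these observations pin down the coefficients.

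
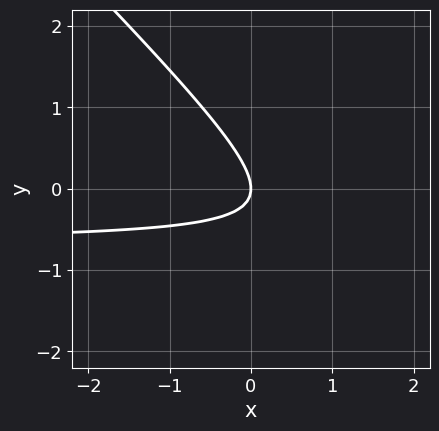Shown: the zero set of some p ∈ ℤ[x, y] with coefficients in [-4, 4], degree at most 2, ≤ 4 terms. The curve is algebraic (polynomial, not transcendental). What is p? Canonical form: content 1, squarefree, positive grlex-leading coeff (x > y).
1. Degree: the shape is more complex than any degree-1 curve, so deg p = 2.
2. From the visible intercepts: it meets the x-axis at x = 0 (among the integer gridlines); it meets the y-axis at y = 0 (among the integer gridlines).
3. Fitting integer coefficients to these (and the overall shape) gives p.

3*x*y + 3*y^2 + 2*x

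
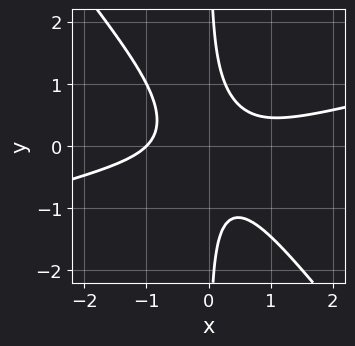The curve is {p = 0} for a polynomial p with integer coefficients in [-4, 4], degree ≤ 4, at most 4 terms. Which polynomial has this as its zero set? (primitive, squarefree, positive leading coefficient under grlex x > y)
x^3 - 3*x^2*y - 3*x*y^2 + 1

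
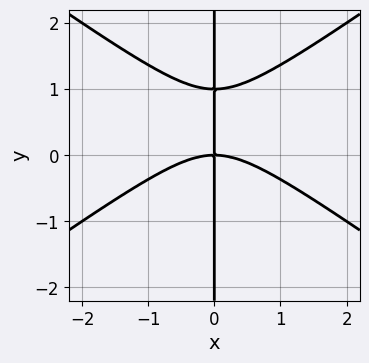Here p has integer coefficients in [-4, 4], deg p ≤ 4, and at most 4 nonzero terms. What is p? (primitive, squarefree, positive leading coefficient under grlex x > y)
1. deg p = 3. No degree-2 curve has this shape.
2. Against the integer gridlines: it crosses the x-axis at the gridline x = 0; the visible y-axis segment lies entirely on the curve.
3. Fitting integer coefficients to these (and the overall shape) gives p.

x^3 - 2*x*y^2 + 2*x*y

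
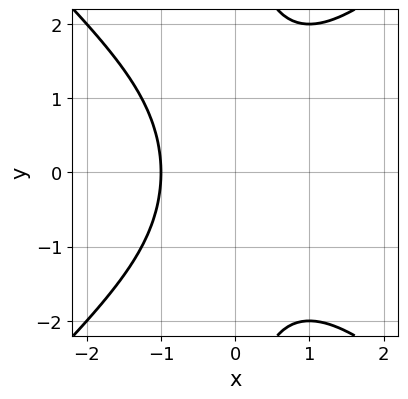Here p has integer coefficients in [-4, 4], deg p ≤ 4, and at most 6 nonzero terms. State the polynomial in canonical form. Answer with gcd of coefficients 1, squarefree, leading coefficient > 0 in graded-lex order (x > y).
The degree is 3 — the shape is more complex than any degree-2 curve.
Symmetries: the y ↦ −y reflection is a symmetry, so y appears only in even powers.
Checking where it meets the axes: no y-intercept at any integer in the box; it crosses the x-axis at the gridline x = -1.
Fitting integer coefficients to these (and the overall shape) gives p.

x^3 - x*y^2 + x + 2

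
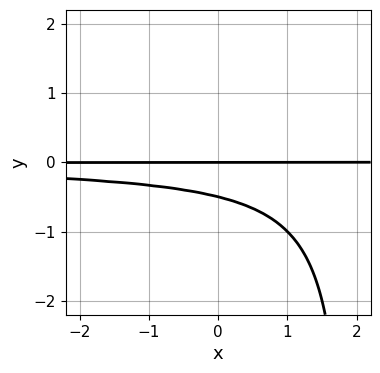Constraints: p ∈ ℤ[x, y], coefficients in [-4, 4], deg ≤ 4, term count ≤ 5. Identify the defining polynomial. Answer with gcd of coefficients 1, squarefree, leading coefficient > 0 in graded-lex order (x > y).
x*y^2 - 2*y^2 - y

First, the degree is 3 — the shape is more complex than any degree-2 curve.
Next, against the integer gridlines: every point of the x-axis in the box is on the curve; one y-axis crossing is at y = 0.
Finally, assembling these constraints gives the stated polynomial.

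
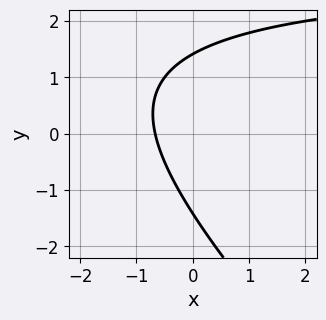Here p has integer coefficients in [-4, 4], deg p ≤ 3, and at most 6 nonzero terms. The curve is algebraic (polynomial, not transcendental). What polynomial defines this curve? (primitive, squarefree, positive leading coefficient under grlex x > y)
First, the degree is 2 — no degree-1 curve has this shape.
Finally, matching integer coefficients to the picture gives p.

x*y + y^2 - 3*x - 2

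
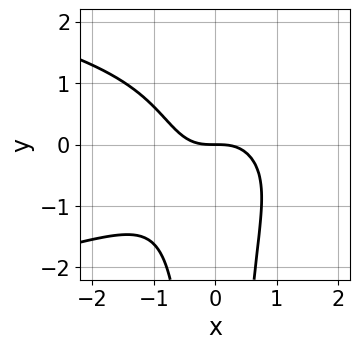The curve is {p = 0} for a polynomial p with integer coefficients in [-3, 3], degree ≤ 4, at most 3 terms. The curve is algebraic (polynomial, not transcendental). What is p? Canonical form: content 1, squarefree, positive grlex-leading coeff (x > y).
x^2*y^2 + x^3 + y

deg p = 4. No degree-3 curve has this shape.
Reading off the gridlines: it meets the x-axis at x = 0 (among the integer gridlines); it meets the y-axis at y = 0 (among the integer gridlines).
Assembling these constraints gives the stated polynomial.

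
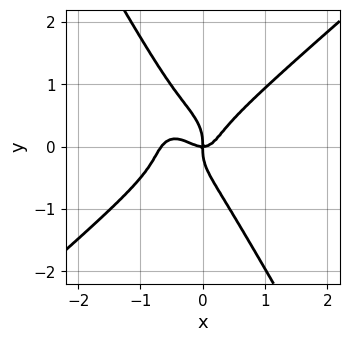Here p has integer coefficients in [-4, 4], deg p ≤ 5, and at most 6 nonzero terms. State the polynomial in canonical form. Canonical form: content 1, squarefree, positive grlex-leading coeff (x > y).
First, degree: no degree-3 curve has this shape, so deg p = 4.
Next, observable constraints: it crosses the x-axis at the gridline x = 0; it crosses the y-axis at the gridline y = 0.
Finally, assembling these constraints gives the stated polynomial.

3*x^4 - 3*x*y^3 - 2*y^4 + 2*x^3 - x*y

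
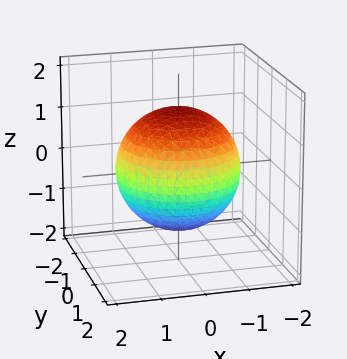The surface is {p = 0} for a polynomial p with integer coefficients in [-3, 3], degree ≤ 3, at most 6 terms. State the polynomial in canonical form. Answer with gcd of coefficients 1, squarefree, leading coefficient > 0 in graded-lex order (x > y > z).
x^2 + y^2 + z^2 - 2

The degree is 2 — the shape is more complex than any degree-1 surface.
Symmetries: rotational symmetry about the z-axis ⇒ p depends on x, y only through x² + y².
Against the integer gridlines: a circular section at z = 0 has radius between 1 and 2.
The integer polynomial consistent with all of this is the stated p.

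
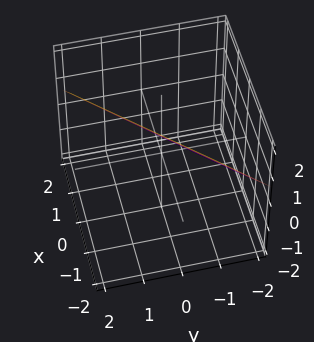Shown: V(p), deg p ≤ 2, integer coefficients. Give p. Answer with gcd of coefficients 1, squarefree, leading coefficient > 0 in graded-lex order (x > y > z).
3*x - 3*y + 3*z - 2

First, the degree is 1 — the surface is flat (a plane).
Finally, solving for integer coefficients yields p as stated.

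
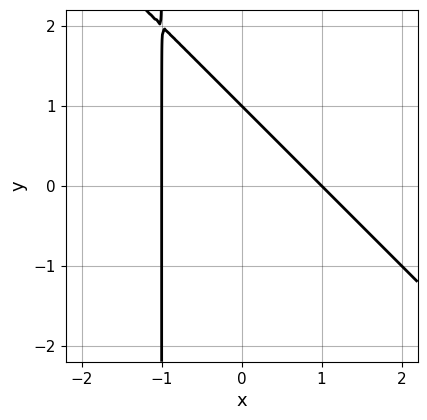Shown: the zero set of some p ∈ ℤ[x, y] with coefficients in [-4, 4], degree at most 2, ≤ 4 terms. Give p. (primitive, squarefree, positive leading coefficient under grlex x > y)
First, the degree is 2 — no degree-1 curve has this shape.
Next, reading off the gridlines: it crosses the y-axis at the gridline y = 1; among the integer gridlines, it crosses the x-axis at x ∈ {-1, 1}.
Finally, these observations pin down the coefficients.

x^2 + x*y + y - 1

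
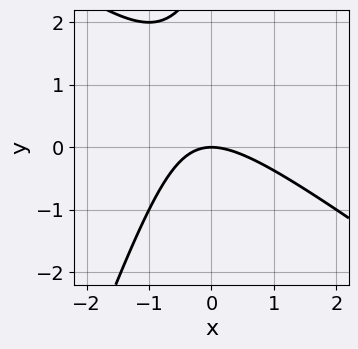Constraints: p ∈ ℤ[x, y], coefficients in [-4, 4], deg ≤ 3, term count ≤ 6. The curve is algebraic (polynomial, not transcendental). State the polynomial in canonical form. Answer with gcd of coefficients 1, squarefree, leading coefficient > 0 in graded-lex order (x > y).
2*x^2 + 2*x*y - y^2 + 3*y

First, degree: a generic line meets the curve in up to 2 points, so deg p = 2.
Next, against the integer gridlines: one y-axis crossing is at y = 0; one x-axis crossing is at x = 0.
Finally, putting this together gives p.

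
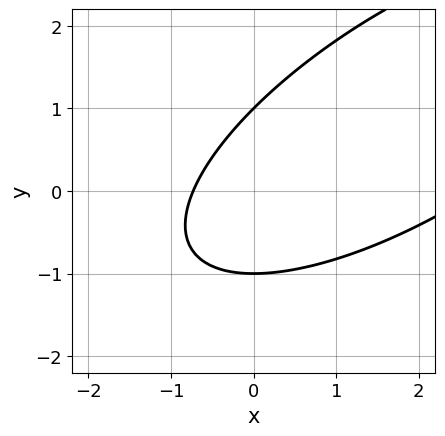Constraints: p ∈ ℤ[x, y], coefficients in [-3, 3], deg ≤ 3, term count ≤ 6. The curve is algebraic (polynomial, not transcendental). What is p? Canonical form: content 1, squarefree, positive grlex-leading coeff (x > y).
Degree: a generic line meets the curve in up to 2 points, so deg p = 2.
From the visible intercepts: among the integer gridlines, it crosses the y-axis at y ∈ {-1, 1}.
Assembling these constraints gives the stated polynomial.

x^2 - 2*x*y + 2*y^2 - 2*x - 2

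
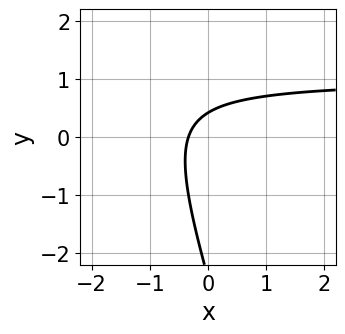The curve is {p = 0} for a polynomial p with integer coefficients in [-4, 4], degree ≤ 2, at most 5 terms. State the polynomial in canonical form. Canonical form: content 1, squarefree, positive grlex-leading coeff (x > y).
3*x*y + y^2 - 3*x + 2*y - 1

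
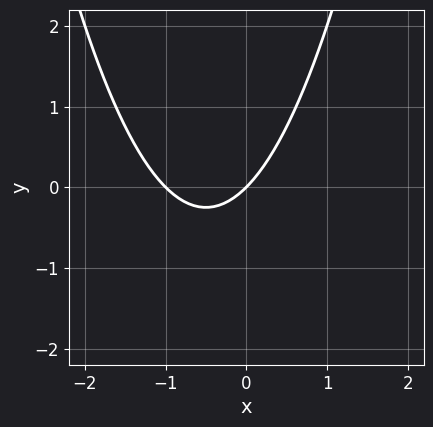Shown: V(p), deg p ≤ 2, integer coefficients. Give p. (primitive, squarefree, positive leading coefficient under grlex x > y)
x^2 + x - y

(a) The degree is 2 — no degree-1 curve has this shape.
(b) Observable constraints: among the integer gridlines, it crosses the x-axis at x ∈ {-1, 0}; it crosses the y-axis at the gridline y = 0.
(c) Matching integer coefficients to the picture gives p.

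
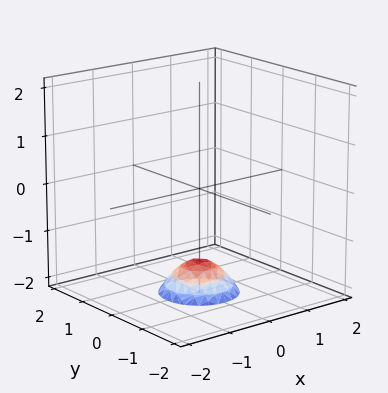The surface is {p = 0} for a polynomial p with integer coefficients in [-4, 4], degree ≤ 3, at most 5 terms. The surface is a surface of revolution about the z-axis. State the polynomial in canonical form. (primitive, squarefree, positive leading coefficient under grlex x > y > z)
2*x^2 + 2*y^2 + 2*z + 3

Degree: the shape is more complex than any degree-1 surface, so deg p = 2.
Symmetries: the z-axis is an axis of rotation, so x and y enter only as x² + y².
From the axis intercepts and sections: a circular section at z = -2 has radius between 0 and 1; it misses every integer gridline on the y-axis; it misses every integer gridline on the x-axis.
Solving for integer coefficients yields p as stated.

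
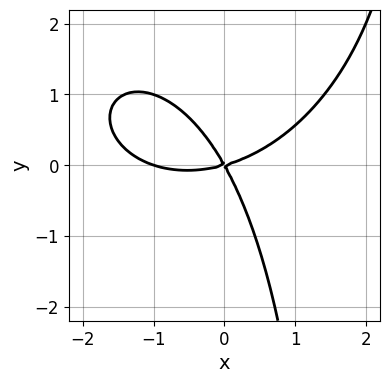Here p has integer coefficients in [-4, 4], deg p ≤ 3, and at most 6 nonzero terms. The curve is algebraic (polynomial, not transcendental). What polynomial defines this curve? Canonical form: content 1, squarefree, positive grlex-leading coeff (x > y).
1. The degree is 3 — no degree-2 curve has this shape.
2. Against the integer gridlines: the x-axis gridline crossings are at x ∈ {-1, 0}; it meets the y-axis at y = 0 (among the integer gridlines).
3. Solving for integer coefficients yields p as stated.

x^3 + x*y^2 + x^2 - 3*x*y - 2*y^2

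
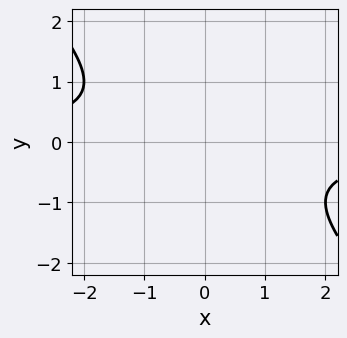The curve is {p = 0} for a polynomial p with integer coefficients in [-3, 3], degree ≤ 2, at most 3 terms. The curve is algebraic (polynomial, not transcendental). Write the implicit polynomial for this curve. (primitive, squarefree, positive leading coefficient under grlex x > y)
x*y + y^2 + 1

Degree: the shape is more complex than any degree-1 curve, so deg p = 2.
Reading off the gridlines: it misses every integer gridline on the x-axis; it misses every integer gridline on the y-axis.
Assembling these constraints gives the stated polynomial.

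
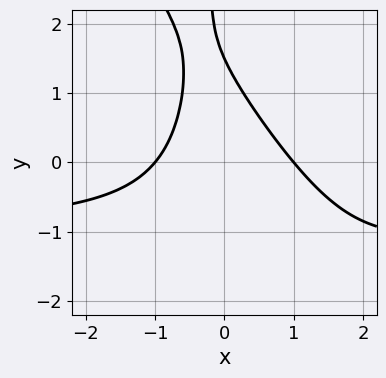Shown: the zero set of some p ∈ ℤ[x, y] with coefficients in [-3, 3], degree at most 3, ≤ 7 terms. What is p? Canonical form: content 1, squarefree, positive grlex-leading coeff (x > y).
3*x^2*y + 2*x*y^2 + 3*x^2 + 2*y - 3

First, degree: the shape is more complex than any degree-2 curve, so deg p = 3.
Then, checking where it meets the axes: among the integer gridlines, it crosses the x-axis at x ∈ {-1, 1}.
Finally, the integer polynomial consistent with all of this is the stated p.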